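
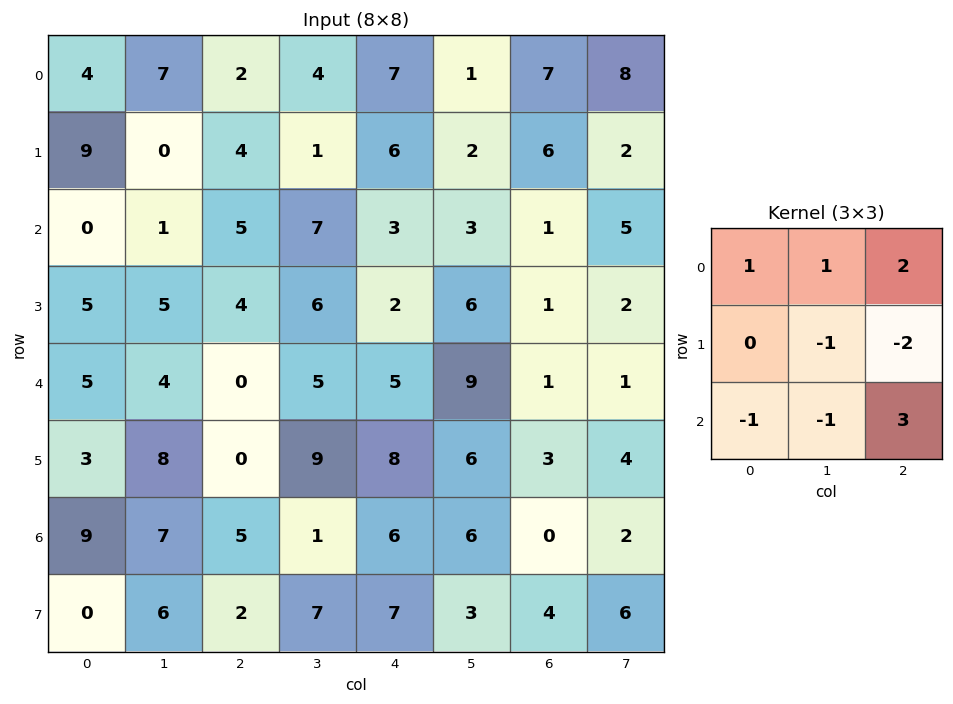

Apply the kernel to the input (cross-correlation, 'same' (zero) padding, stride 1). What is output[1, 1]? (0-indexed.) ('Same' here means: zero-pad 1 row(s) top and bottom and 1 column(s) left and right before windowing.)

The receptive field on the zero-padded input at this output position is [4 7 2 / 9 0 4 / 0 1 5]. Elementwise product with the kernel and sum: 4·1 + 7·1 + 2·2 + 0·-1 + 4·-2 + 0·-1 + 1·-1 + 5·3.

21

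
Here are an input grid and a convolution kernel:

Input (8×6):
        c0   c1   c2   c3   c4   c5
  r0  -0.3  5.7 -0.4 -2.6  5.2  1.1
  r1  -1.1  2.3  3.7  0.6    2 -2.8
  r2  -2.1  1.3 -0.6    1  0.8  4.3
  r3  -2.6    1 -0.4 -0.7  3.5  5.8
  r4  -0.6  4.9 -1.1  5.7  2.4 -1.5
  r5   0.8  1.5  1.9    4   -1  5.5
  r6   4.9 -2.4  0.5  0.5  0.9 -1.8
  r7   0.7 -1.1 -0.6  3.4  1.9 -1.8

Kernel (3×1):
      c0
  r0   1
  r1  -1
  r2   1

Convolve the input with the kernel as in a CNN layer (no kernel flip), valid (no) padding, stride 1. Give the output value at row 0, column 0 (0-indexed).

-1.3

The receptive field on the input at this output position is [-0.3 / -1.1 / -2.1]. Elementwise product with the kernel and sum: -0.3·1 + -1.1·-1 + -2.1·1.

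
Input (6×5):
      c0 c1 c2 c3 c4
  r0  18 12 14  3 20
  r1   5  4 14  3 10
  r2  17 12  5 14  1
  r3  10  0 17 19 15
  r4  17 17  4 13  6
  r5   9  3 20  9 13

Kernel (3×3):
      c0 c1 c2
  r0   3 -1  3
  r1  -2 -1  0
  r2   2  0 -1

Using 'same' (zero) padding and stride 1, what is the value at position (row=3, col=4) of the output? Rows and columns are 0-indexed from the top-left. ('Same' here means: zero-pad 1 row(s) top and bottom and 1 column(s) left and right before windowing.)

The receptive field on the zero-padded input at this output position is [14 1 0 / 19 15 0 / 13 6 0]. Elementwise product with the kernel and sum: 14·3 + 1·-1 + 0·3 + 19·-2 + 15·-1 + 13·2 + 0·-1.

14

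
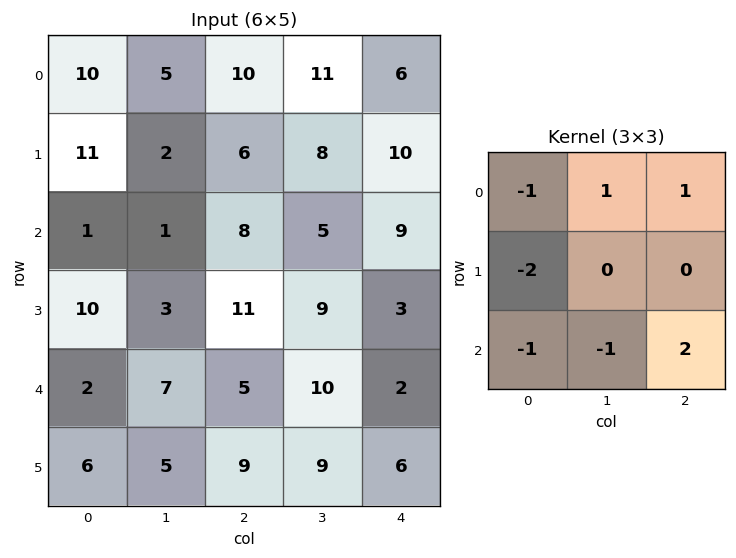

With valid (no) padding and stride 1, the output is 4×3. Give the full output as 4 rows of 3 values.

-3 13 0
4 14 -18
-11 14 -27
7 7 -15

Output[0,0]: The receptive field on the input at this output position is [10 5 10 / 11 2 6 / 1 1 8]. Elementwise product with the kernel and sum: 10·-1 + 5·1 + 10·1 + 11·-2 + 1·-1 + 1·-1 + 8·2.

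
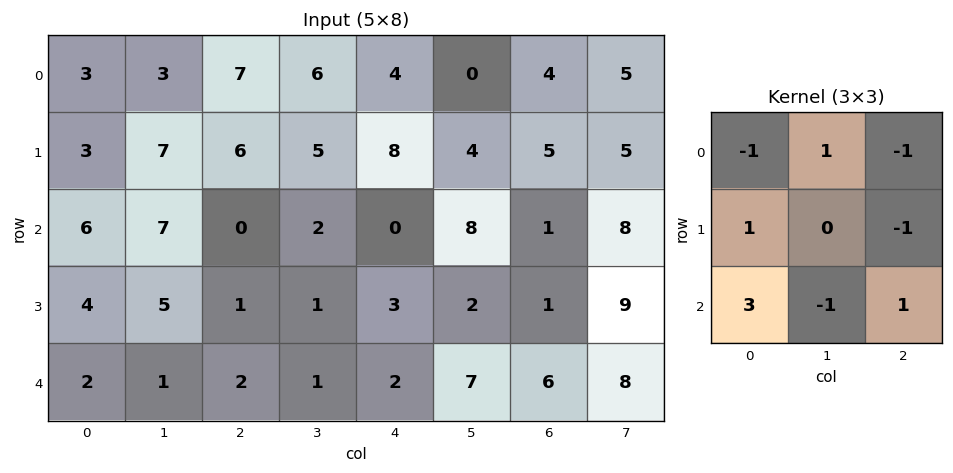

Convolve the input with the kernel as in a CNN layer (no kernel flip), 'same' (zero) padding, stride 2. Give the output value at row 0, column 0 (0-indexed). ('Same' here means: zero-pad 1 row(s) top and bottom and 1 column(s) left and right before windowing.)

1

The receptive field on the zero-padded input at this output position is [0 0 0 / 0 3 3 / 0 3 7]. Elementwise product with the kernel and sum: 0·-1 + 0·1 + 0·-1 + 0·1 + 3·-1 + 0·3 + 3·-1 + 7·1.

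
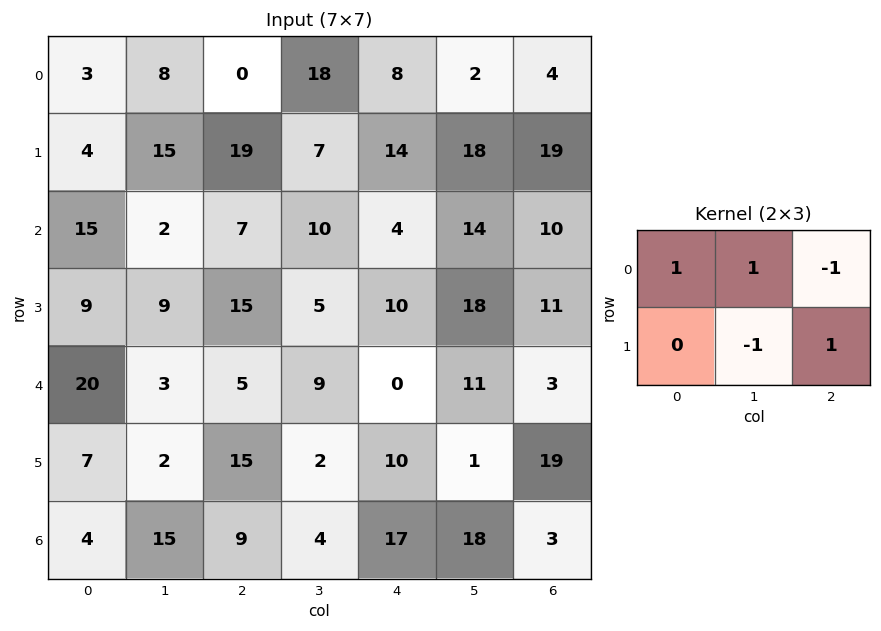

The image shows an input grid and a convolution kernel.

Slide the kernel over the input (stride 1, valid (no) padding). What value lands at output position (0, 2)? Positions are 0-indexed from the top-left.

The receptive field on the input at this output position is [0 18 8 / 19 7 14]. Elementwise product with the kernel and sum: 0·1 + 18·1 + 8·-1 + 7·-1 + 14·1.

17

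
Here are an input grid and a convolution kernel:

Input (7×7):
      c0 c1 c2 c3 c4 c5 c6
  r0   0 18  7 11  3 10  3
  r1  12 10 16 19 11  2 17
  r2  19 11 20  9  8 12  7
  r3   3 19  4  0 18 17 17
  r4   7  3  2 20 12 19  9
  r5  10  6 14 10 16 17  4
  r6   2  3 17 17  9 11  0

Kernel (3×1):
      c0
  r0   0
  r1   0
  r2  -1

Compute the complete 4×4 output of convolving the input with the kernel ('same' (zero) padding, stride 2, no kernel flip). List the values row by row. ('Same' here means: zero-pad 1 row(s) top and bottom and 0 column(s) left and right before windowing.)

-12 -16 -11 -17
-3 -4 -18 -17
-10 -14 -16 -4
0 0 0 0

Output[0,0]: The receptive field on the zero-padded input at this output position is [0 / 0 / 12]. Elementwise product with the kernel and sum: 12·-1.
Output[0,1]: The receptive field on the zero-padded input at this output position is [0 / 7 / 16]. Elementwise product with the kernel and sum: 16·-1.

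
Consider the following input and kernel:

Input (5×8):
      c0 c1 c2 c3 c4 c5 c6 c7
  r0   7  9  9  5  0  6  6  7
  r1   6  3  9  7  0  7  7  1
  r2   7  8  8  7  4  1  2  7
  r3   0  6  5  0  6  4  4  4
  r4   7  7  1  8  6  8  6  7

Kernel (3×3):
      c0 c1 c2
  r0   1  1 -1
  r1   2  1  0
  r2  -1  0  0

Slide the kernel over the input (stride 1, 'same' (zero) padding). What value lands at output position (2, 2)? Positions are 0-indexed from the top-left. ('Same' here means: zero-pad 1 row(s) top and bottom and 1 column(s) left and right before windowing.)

23

The receptive field on the zero-padded input at this output position is [3 9 7 / 8 8 7 / 6 5 0]. Elementwise product with the kernel and sum: 3·1 + 9·1 + 7·-1 + 8·2 + 8·1 + 6·-1.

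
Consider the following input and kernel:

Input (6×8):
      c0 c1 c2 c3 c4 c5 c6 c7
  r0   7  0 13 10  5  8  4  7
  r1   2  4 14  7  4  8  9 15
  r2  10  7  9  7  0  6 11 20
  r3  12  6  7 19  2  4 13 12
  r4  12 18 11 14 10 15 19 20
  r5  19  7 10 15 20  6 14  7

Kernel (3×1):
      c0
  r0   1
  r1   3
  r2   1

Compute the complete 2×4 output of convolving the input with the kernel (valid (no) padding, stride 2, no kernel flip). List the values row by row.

23 64 17 42
58 41 16 69

Output[0,0]: The receptive field on the input at this output position is [7 / 2 / 10]. Elementwise product with the kernel and sum: 7·1 + 2·3 + 10·1.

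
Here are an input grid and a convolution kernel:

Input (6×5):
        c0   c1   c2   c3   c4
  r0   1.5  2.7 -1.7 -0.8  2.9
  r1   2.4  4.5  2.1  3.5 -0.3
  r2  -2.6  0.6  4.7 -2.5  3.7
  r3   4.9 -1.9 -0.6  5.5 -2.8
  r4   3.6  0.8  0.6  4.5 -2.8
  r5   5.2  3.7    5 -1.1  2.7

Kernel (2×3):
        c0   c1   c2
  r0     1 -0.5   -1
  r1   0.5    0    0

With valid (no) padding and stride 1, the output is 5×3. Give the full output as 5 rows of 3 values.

3.05 6.6 -3.15
-3.25 0.25 3
-5.15 -0.2 1.95
8.25 -6.7 -0.25
5.2 -2.15 3.65

Output[0,0]: The receptive field on the input at this output position is [1.5 2.7 -1.7 / 2.4 4.5 2.1]. Elementwise product with the kernel and sum: 1.5·1 + 2.7·-0.5 + -1.7·-1 + 2.4·0.5.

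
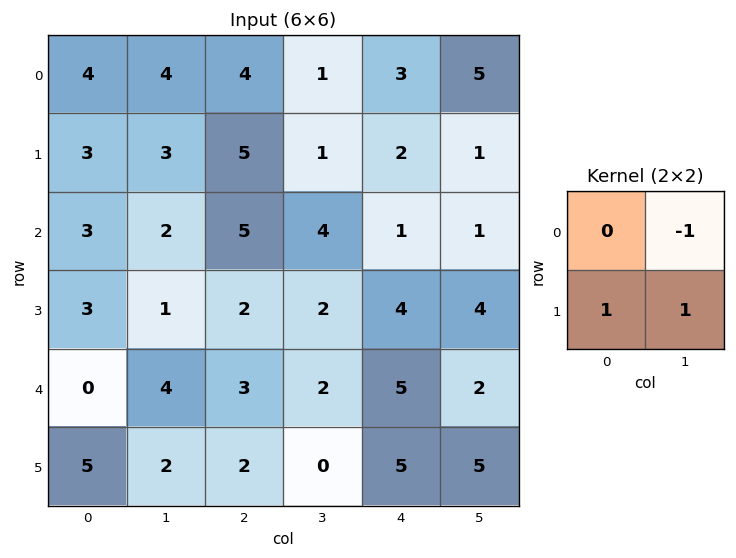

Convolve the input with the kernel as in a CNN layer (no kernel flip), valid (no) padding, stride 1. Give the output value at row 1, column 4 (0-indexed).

1

The receptive field on the input at this output position is [2 1 / 1 1]. Elementwise product with the kernel and sum: 1·-1 + 1·1 + 1·1.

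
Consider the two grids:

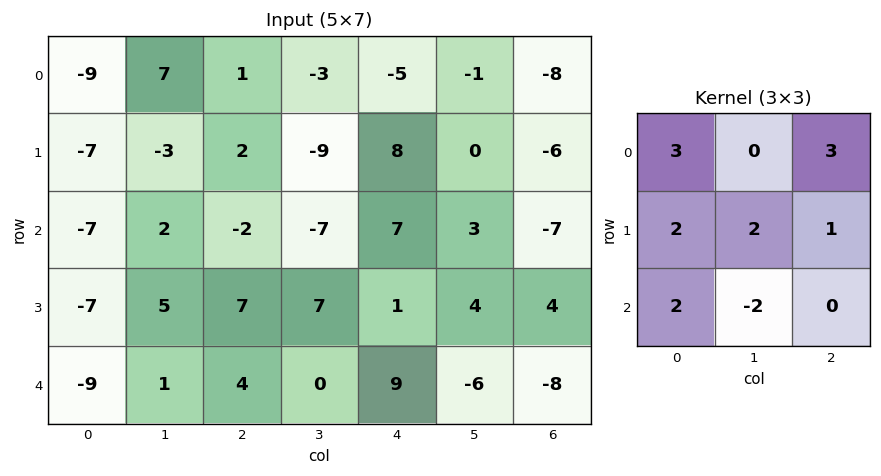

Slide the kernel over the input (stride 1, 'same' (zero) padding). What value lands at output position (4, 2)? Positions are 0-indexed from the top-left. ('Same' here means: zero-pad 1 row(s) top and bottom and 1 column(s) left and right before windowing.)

46

The receptive field on the zero-padded input at this output position is [5 7 7 / 1 4 0 / 0 0 0]. Elementwise product with the kernel and sum: 5·3 + 7·3 + 1·2 + 4·2 + 0·1 + 0·2 + 0·-2.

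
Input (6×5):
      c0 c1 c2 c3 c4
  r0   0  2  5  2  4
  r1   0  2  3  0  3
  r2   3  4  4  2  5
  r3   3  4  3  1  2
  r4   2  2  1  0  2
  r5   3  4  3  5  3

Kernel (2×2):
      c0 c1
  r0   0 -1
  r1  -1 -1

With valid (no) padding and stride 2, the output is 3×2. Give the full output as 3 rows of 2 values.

-4 -5
-11 -6
-9 -8

Output[0,0]: The receptive field on the input at this output position is [0 2 / 0 2]. Elementwise product with the kernel and sum: 2·-1 + 0·-1 + 2·-1.
Output[0,1]: The receptive field on the input at this output position is [5 2 / 3 0]. Elementwise product with the kernel and sum: 2·-1 + 3·-1 + 0·-1.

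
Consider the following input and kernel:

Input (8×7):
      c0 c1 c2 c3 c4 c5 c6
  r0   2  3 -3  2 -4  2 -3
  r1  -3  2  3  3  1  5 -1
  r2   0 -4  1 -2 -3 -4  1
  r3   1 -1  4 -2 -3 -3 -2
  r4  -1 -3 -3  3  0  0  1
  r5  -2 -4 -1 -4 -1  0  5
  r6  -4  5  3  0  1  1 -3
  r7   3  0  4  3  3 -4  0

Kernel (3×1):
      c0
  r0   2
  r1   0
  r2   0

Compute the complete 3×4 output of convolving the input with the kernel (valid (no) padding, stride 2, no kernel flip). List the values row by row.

4 -6 -8 -6
0 2 -6 2
-2 -6 0 2

Output[0,0]: The receptive field on the input at this output position is [2 / -3 / 0]. Elementwise product with the kernel and sum: 2·2.
Output[0,1]: The receptive field on the input at this output position is [-3 / 3 / 1]. Elementwise product with the kernel and sum: -3·2.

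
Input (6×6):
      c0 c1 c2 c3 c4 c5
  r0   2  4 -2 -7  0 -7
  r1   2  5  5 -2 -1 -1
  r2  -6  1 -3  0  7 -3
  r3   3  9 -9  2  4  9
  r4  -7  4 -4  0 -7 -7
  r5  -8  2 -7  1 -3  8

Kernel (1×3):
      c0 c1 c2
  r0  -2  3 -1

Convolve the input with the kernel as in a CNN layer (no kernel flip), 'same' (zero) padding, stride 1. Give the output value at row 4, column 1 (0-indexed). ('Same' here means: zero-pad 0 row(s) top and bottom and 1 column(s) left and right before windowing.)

30

The receptive field on the zero-padded input at this output position is [-7 4 -4]. Elementwise product with the kernel and sum: -7·-2 + 4·3 + -4·-1.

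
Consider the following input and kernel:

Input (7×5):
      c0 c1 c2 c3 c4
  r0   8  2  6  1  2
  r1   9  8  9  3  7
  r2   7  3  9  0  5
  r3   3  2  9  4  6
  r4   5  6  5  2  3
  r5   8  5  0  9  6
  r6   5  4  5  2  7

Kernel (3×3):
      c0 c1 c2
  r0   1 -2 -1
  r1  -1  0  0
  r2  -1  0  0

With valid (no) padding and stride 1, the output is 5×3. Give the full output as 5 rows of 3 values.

-18 -22 -16
-26 -18 -22
-16 -23 -10
-23 -31 -10
-25 -15 -7

Output[0,0]: The receptive field on the input at this output position is [8 2 6 / 9 8 9 / 7 3 9]. Elementwise product with the kernel and sum: 8·1 + 2·-2 + 6·-1 + 9·-1 + 7·-1.
Output[0,1]: The receptive field on the input at this output position is [2 6 1 / 8 9 3 / 3 9 0]. Elementwise product with the kernel and sum: 2·1 + 6·-2 + 1·-1 + 8·-1 + 3·-1.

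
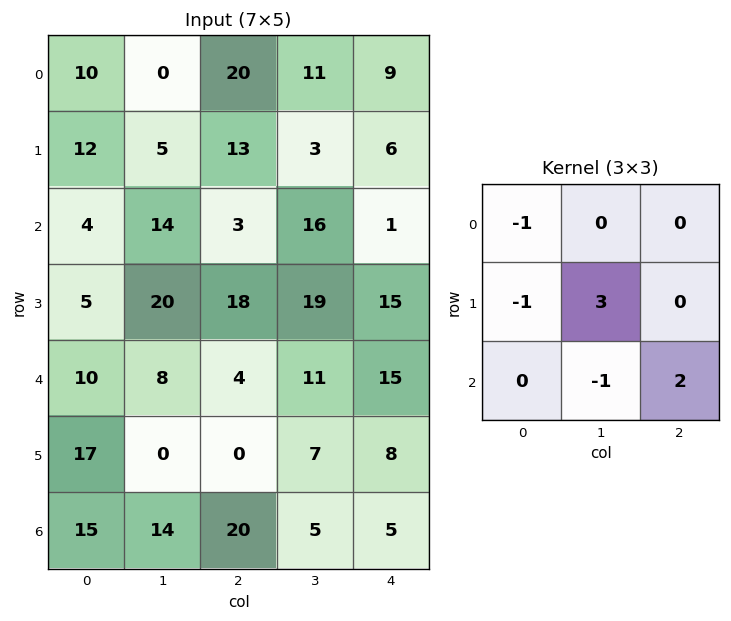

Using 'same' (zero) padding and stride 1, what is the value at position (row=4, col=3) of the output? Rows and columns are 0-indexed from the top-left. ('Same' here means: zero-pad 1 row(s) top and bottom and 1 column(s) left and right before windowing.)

20

The receptive field on the zero-padded input at this output position is [18 19 15 / 4 11 15 / 0 7 8]. Elementwise product with the kernel and sum: 18·-1 + 4·-1 + 11·3 + 7·-1 + 8·2.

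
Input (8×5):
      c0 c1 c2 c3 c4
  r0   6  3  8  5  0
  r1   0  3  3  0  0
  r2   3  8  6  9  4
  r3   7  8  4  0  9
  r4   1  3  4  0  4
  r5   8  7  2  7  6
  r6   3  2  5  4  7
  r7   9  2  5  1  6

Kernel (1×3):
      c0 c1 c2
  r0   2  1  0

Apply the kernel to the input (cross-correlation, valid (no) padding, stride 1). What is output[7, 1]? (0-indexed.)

The receptive field on the input at this output position is [2 5 1]. Elementwise product with the kernel and sum: 2·2 + 5·1.

9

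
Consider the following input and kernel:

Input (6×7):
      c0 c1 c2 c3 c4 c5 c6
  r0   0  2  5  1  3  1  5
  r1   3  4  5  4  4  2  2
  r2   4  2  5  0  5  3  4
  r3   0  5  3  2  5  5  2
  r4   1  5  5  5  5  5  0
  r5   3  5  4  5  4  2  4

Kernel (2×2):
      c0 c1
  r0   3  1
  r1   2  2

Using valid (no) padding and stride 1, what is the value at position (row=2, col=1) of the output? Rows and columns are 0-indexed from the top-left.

27

The receptive field on the input at this output position is [2 5 / 5 3]. Elementwise product with the kernel and sum: 2·3 + 5·1 + 5·2 + 3·2.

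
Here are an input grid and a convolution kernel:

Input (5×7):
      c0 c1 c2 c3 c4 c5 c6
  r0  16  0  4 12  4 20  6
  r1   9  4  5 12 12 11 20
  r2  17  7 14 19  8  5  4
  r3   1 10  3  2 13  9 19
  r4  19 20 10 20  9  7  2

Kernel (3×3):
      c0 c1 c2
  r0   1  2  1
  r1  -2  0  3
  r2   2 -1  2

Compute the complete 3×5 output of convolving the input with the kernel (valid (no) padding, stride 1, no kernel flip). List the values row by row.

72 86 83 89 105
28 90 67 33 105
90 110 111 108 68

Output[0,0]: The receptive field on the input at this output position is [16 0 4 / 9 4 5 / 17 7 14]. Elementwise product with the kernel and sum: 16·1 + 0·2 + 4·1 + 9·-2 + 5·3 + 17·2 + 7·-1 + 14·2.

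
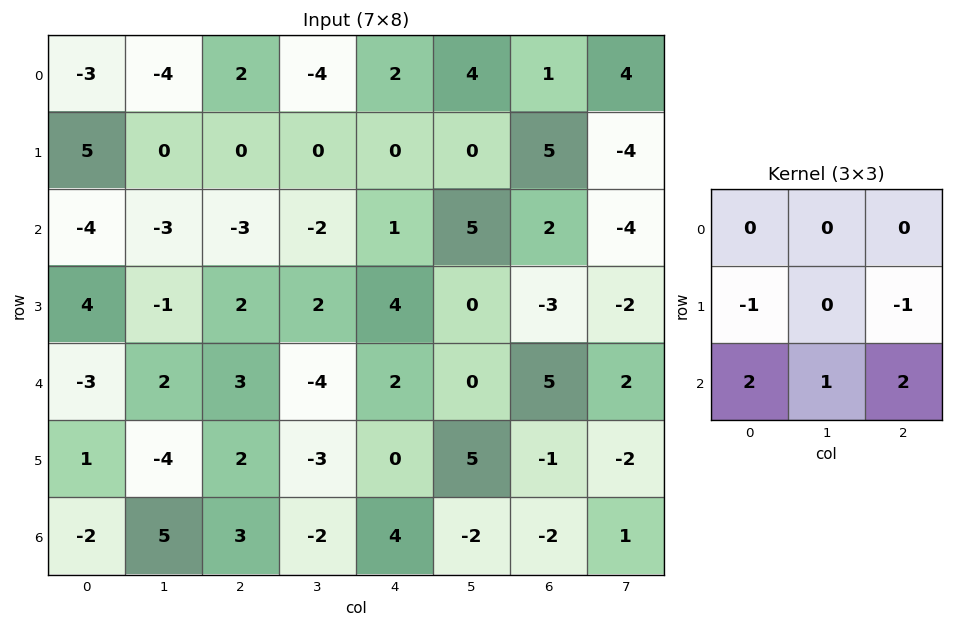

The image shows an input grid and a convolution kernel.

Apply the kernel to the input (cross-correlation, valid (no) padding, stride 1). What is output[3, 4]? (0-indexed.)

-4

The receptive field on the input at this output position is [4 0 -3 / 2 0 5 / 0 5 -1]. Elementwise product with the kernel and sum: 2·-1 + 5·-1 + 0·2 + 5·1 + -1·2.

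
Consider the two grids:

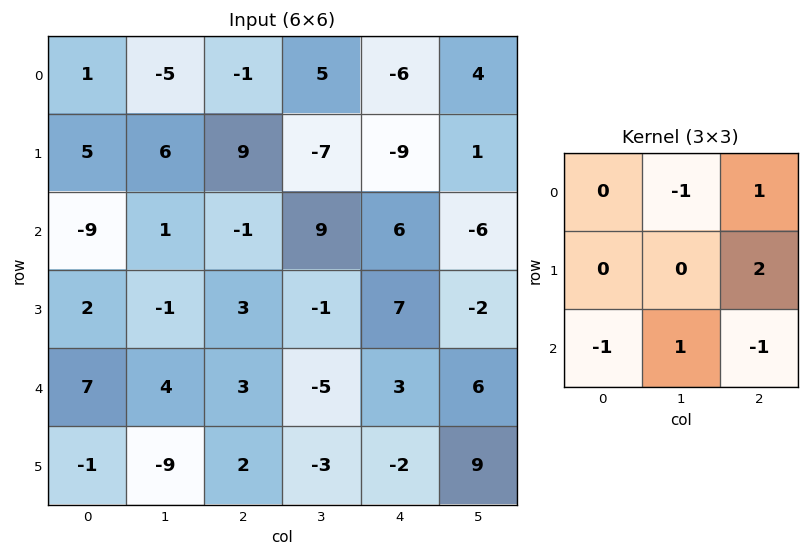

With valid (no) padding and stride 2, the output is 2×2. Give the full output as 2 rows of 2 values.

Output[0,0]: The receptive field on the input at this output position is [1 -5 -1 / 5 6 9 / -9 1 -1]. Elementwise product with the kernel and sum: -5·-1 + -1·1 + 9·2 + -9·-1 + 1·1 + -1·-1.

33 -25
-2 0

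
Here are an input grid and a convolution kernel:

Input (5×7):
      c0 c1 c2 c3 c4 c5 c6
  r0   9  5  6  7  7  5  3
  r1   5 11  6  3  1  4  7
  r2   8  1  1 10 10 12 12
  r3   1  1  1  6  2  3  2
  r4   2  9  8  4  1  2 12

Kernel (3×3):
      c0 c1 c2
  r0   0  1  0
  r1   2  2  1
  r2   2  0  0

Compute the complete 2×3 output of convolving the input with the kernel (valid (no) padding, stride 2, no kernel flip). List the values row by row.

59 28 42
10 42 26

Output[0,0]: The receptive field on the input at this output position is [9 5 6 / 5 11 6 / 8 1 1]. Elementwise product with the kernel and sum: 5·1 + 5·2 + 11·2 + 6·1 + 8·2.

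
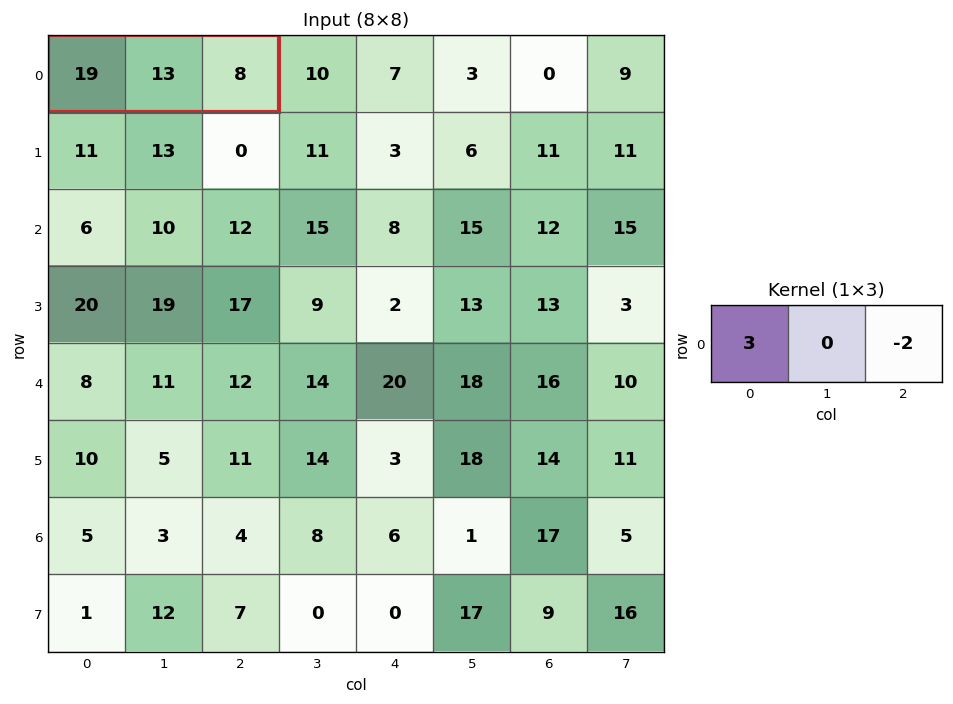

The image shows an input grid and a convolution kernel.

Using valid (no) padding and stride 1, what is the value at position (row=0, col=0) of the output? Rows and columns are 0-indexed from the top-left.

41

The receptive field on the input at this output position is [19 13 8]. Elementwise product with the kernel and sum: 19·3 + 8·-2.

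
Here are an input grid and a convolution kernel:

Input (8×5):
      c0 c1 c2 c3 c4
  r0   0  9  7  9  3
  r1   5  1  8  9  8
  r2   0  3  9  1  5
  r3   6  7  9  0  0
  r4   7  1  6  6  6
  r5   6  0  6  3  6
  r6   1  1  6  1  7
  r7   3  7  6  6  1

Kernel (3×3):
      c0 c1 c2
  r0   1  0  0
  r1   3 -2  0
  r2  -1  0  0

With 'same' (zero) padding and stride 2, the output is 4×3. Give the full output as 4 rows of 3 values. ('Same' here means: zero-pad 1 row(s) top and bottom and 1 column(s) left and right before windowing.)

Output[0,0]: The receptive field on the zero-padded input at this output position is [0 0 0 / 0 0 9 / 0 5 1]. Elementwise product with the kernel and sum: 0·1 + 0·3 + 0·-2 + 0·-1.

0 12 12
0 -15 2
-14 -2 3
-2 -16 -14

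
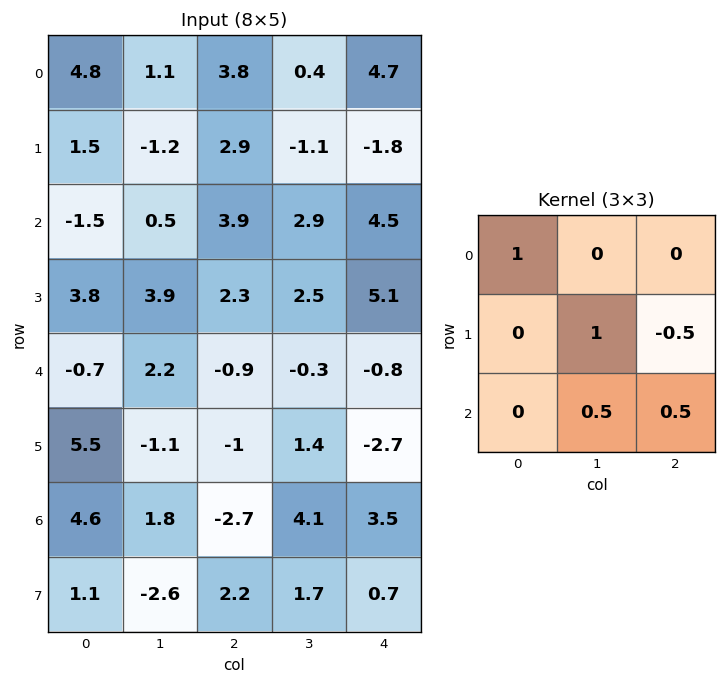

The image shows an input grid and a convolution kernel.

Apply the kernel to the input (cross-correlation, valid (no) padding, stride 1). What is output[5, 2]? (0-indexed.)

2.55

The receptive field on the input at this output position is [-1 1.4 -2.7 / -2.7 4.1 3.5 / 2.2 1.7 0.7]. Elementwise product with the kernel and sum: -1·1 + 4.1·1 + 3.5·-0.5 + 1.7·0.5 + 0.7·0.5.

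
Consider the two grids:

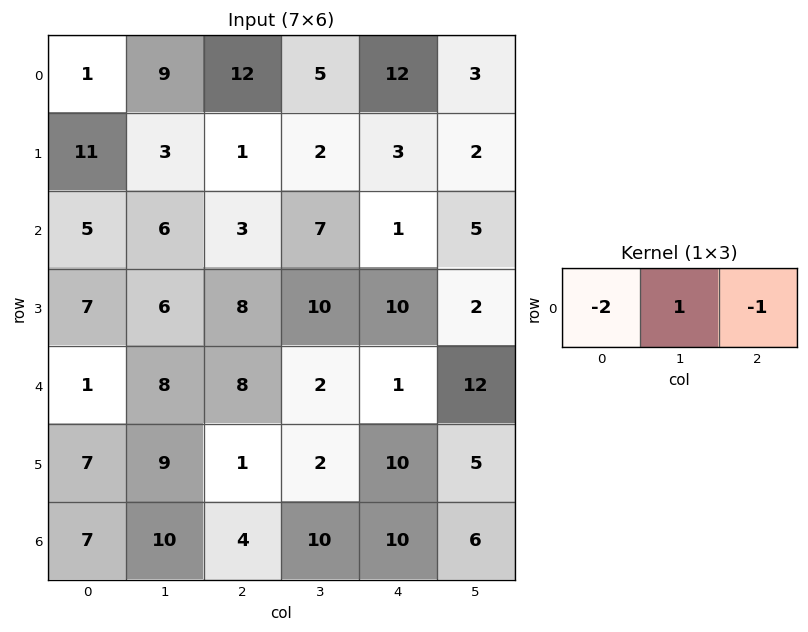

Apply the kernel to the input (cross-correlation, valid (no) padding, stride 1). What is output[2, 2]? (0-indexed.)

The receptive field on the input at this output position is [3 7 1]. Elementwise product with the kernel and sum: 3·-2 + 7·1 + 1·-1.

0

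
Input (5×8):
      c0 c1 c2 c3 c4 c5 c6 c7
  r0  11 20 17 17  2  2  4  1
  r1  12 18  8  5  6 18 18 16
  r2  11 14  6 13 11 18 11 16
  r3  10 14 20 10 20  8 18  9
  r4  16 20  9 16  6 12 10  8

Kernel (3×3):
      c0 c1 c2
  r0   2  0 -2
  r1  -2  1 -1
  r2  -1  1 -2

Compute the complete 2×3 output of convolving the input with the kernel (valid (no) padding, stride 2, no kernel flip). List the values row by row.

-35 -2 -31
-30 -65 -64

Output[0,0]: The receptive field on the input at this output position is [11 20 17 / 12 18 8 / 11 14 6]. Elementwise product with the kernel and sum: 11·2 + 17·-2 + 12·-2 + 18·1 + 8·-1 + 11·-1 + 14·1 + 6·-2.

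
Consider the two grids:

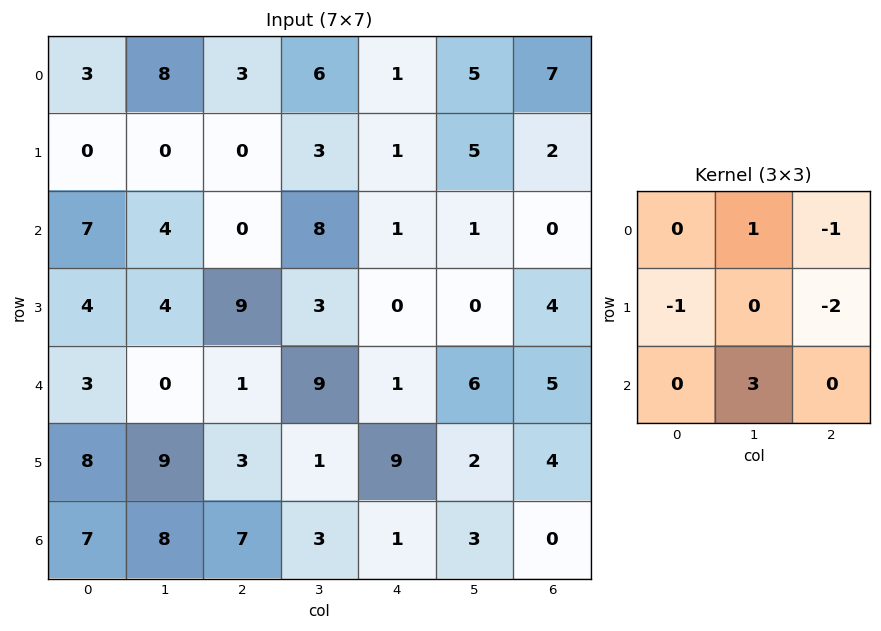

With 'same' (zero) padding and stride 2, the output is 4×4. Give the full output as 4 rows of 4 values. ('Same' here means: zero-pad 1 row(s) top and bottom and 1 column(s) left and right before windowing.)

Output[0,0]: The receptive field on the zero-padded input at this output position is [0 0 0 / 0 3 8 / 0 0 0]. Elementwise product with the kernel and sum: 0·1 + 0·-1 + 0·-1 + 8·-2 + 0·3.
Output[0,1]: The receptive field on the zero-padded input at this output position is [0 0 0 / 8 3 6 / 0 0 3]. Elementwise product with the kernel and sum: 0·1 + 0·-1 + 8·-1 + 6·-2 + 0·3.

-16 -20 -13 1
4 4 -14 13
24 -3 6 10
-17 -12 -2 1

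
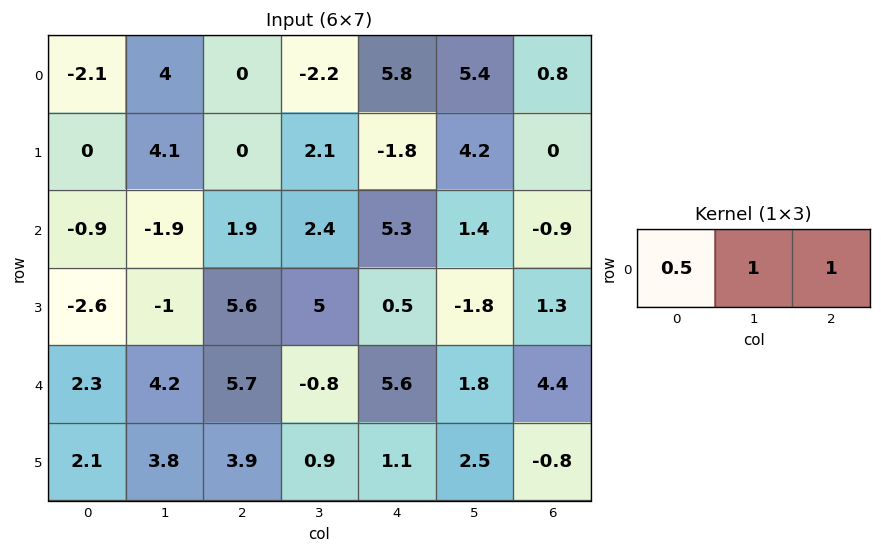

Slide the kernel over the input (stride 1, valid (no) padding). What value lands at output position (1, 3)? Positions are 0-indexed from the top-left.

3.45

The receptive field on the input at this output position is [2.1 -1.8 4.2]. Elementwise product with the kernel and sum: 2.1·0.5 + -1.8·1 + 4.2·1.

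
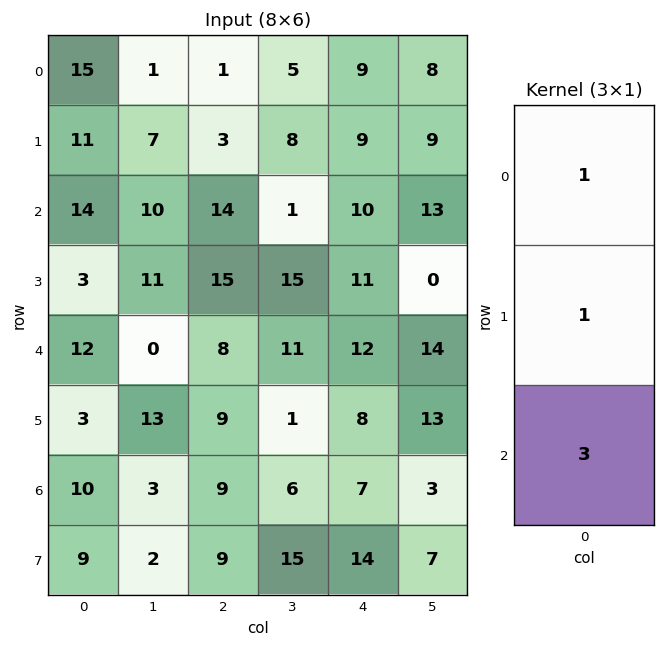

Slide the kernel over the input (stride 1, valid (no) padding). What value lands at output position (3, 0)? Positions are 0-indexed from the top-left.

The receptive field on the input at this output position is [3 / 12 / 3]. Elementwise product with the kernel and sum: 3·1 + 12·1 + 3·3.

24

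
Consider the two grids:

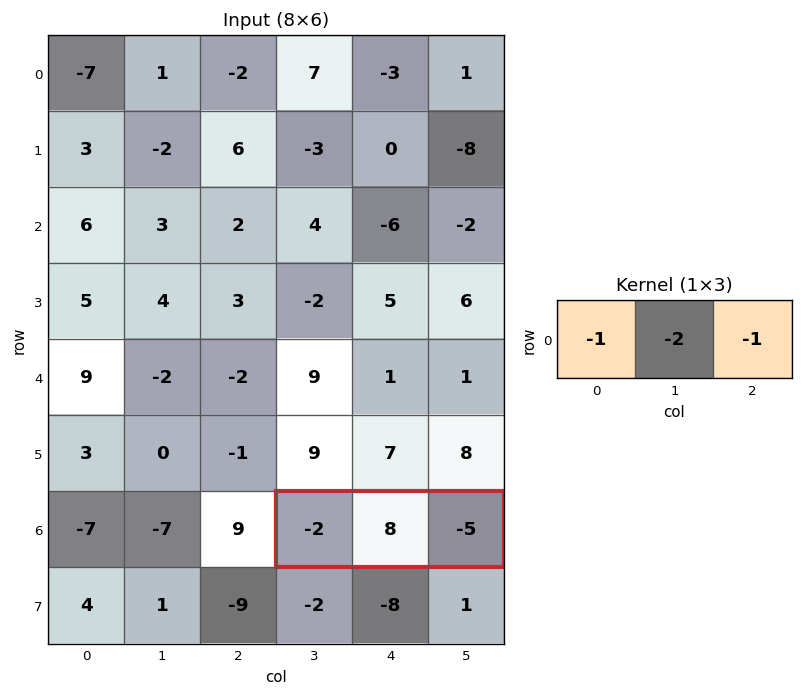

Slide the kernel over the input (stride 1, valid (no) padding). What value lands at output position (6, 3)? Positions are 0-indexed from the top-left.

-9

The receptive field on the input at this output position is [-2 8 -5]. Elementwise product with the kernel and sum: -2·-1 + 8·-2 + -5·-1.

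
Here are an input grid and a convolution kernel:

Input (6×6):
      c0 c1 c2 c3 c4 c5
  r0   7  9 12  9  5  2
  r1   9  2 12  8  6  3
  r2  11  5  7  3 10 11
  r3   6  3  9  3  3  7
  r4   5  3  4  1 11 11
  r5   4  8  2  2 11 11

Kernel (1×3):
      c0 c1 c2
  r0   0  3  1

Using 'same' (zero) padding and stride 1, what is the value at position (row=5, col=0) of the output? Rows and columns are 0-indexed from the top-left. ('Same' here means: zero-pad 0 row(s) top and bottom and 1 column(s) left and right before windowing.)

The receptive field on the zero-padded input at this output position is [0 4 8]. Elementwise product with the kernel and sum: 4·3 + 8·1.

20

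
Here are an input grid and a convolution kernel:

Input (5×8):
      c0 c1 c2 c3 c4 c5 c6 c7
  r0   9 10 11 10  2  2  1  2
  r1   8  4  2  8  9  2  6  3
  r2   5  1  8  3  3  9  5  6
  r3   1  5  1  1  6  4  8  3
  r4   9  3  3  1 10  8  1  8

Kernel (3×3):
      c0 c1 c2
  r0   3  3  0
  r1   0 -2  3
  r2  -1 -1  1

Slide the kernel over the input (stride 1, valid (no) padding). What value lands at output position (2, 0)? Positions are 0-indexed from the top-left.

The receptive field on the input at this output position is [5 1 8 / 1 5 1 / 9 3 3]. Elementwise product with the kernel and sum: 5·3 + 1·3 + 5·-2 + 1·3 + 9·-1 + 3·-1 + 3·1.

2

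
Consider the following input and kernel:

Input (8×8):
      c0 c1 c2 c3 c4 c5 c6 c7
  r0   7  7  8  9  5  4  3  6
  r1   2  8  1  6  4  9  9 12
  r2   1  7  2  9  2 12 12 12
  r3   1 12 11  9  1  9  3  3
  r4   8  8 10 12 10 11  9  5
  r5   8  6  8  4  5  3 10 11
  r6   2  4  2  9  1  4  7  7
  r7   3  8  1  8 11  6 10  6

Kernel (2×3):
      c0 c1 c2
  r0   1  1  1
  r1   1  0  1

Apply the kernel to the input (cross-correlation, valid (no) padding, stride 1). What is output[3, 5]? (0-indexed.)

31

The receptive field on the input at this output position is [9 3 3 / 11 9 5]. Elementwise product with the kernel and sum: 9·1 + 3·1 + 3·1 + 11·1 + 5·1.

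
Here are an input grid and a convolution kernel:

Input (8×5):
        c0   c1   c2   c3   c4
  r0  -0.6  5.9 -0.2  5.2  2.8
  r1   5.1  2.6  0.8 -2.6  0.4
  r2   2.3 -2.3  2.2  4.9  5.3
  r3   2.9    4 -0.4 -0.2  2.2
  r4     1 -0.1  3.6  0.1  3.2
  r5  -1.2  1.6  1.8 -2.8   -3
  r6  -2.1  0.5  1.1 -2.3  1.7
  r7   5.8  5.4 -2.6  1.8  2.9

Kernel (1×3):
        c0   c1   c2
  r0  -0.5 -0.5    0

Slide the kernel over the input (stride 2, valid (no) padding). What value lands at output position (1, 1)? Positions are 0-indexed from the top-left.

The receptive field on the input at this output position is [2.2 4.9 5.3]. Elementwise product with the kernel and sum: 2.2·-0.5 + 4.9·-0.5.

-3.55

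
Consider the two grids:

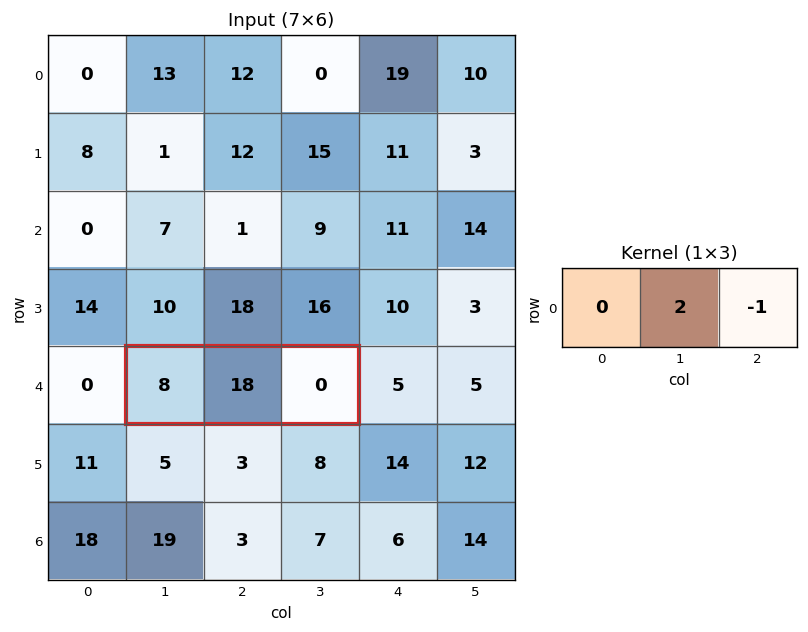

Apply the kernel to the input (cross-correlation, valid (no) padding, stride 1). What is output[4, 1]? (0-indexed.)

36

The receptive field on the input at this output position is [8 18 0]. Elementwise product with the kernel and sum: 18·2 + 0·-1.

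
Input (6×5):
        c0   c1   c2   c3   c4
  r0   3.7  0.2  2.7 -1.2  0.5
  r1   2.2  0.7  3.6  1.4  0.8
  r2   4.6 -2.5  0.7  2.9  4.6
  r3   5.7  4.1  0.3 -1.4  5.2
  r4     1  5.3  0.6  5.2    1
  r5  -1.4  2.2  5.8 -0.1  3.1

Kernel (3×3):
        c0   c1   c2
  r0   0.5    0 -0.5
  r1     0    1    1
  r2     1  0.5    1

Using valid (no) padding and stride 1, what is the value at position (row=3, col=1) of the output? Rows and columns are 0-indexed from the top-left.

13.55

The receptive field on the input at this output position is [4.1 0.3 -1.4 / 5.3 0.6 5.2 / 2.2 5.8 -0.1]. Elementwise product with the kernel and sum: 4.1·0.5 + -1.4·-0.5 + 0.6·1 + 5.2·1 + 2.2·1 + 5.8·0.5 + -0.1·1.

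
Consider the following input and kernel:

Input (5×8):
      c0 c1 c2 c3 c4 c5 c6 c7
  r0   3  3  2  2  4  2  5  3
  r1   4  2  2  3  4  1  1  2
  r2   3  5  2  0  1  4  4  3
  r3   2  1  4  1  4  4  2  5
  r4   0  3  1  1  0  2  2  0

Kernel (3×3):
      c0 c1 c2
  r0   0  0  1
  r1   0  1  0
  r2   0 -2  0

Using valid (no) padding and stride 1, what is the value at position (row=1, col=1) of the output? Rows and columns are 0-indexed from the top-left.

The receptive field on the input at this output position is [2 2 3 / 5 2 0 / 1 4 1]. Elementwise product with the kernel and sum: 3·1 + 2·1 + 4·-2.

-3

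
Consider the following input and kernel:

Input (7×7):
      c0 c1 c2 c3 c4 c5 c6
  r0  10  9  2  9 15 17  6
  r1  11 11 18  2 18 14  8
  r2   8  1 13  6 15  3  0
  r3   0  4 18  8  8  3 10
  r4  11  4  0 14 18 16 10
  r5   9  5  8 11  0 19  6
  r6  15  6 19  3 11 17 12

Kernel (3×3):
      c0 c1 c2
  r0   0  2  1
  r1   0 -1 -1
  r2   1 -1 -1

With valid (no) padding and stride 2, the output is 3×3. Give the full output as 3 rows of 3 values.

Output[0,0]: The receptive field on the input at this output position is [10 9 2 / 11 11 18 / 8 1 13]. Elementwise product with the kernel and sum: 9·2 + 2·1 + 11·-1 + 18·-1 + 8·1 + 1·-1 + 13·-1.
Output[0,1]: The receptive field on the input at this output position is [2 9 15 / 18 2 18 / 13 6 15]. Elementwise product with the kernel and sum: 9·2 + 15·1 + 2·-1 + 18·-1 + 13·1 + 6·-1 + 15·-1.

-15 5 30
0 -21 -15
-15 40 -1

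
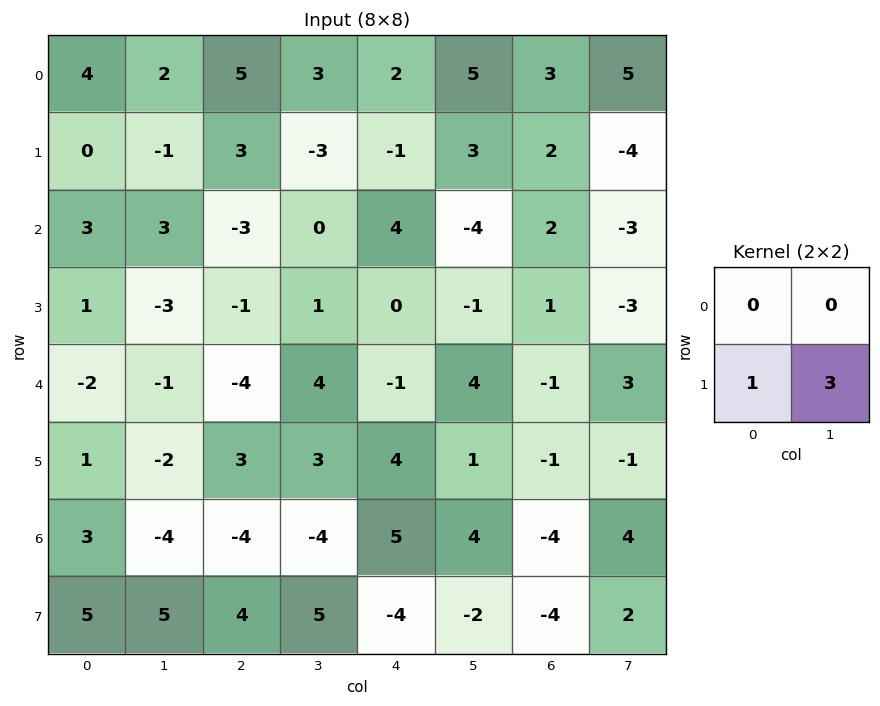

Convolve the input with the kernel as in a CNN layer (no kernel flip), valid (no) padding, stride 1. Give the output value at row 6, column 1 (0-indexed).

17

The receptive field on the input at this output position is [-4 -4 / 5 4]. Elementwise product with the kernel and sum: 5·1 + 4·3.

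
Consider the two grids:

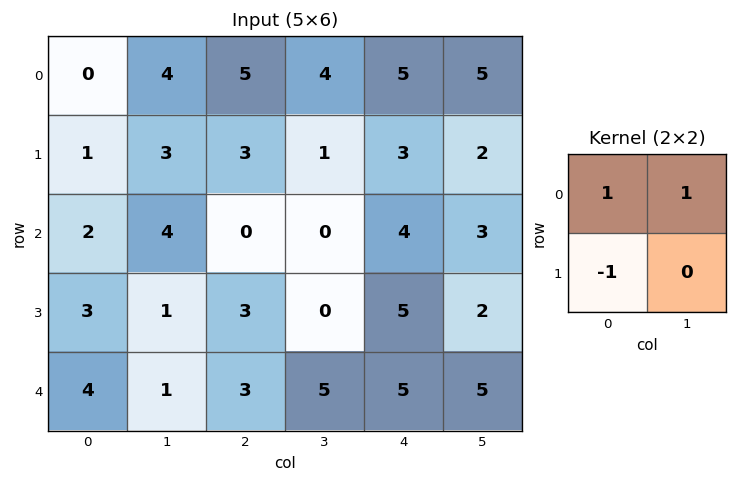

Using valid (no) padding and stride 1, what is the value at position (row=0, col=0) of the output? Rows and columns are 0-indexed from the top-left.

The receptive field on the input at this output position is [0 4 / 1 3]. Elementwise product with the kernel and sum: 0·1 + 4·1 + 1·-1.

3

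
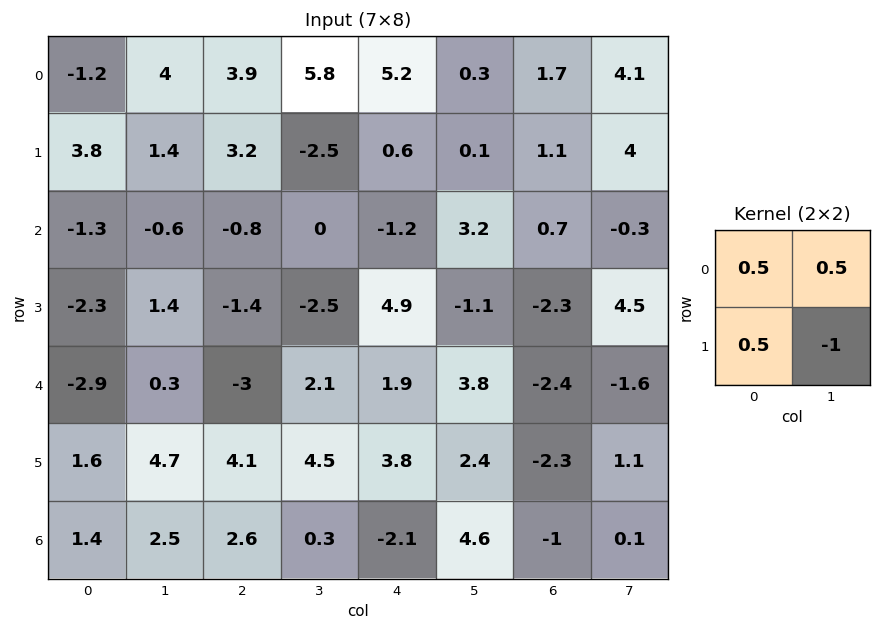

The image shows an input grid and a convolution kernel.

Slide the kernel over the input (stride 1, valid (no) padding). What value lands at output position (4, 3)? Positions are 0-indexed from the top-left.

0.45

The receptive field on the input at this output position is [2.1 1.9 / 4.5 3.8]. Elementwise product with the kernel and sum: 2.1·0.5 + 1.9·0.5 + 4.5·0.5 + 3.8·-1.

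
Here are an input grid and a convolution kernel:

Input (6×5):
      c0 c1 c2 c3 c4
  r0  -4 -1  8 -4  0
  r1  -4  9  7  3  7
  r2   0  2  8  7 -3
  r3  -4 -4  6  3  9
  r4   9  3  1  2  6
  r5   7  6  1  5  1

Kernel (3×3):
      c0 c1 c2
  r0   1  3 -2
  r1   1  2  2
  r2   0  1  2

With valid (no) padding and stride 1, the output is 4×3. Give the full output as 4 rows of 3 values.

23 82 24
37 68 39
-5 31 79
-3 28 21

Output[0,0]: The receptive field on the input at this output position is [-4 -1 8 / -4 9 7 / 0 2 8]. Elementwise product with the kernel and sum: -4·1 + -1·3 + 8·-2 + -4·1 + 9·2 + 7·2 + 2·1 + 8·2.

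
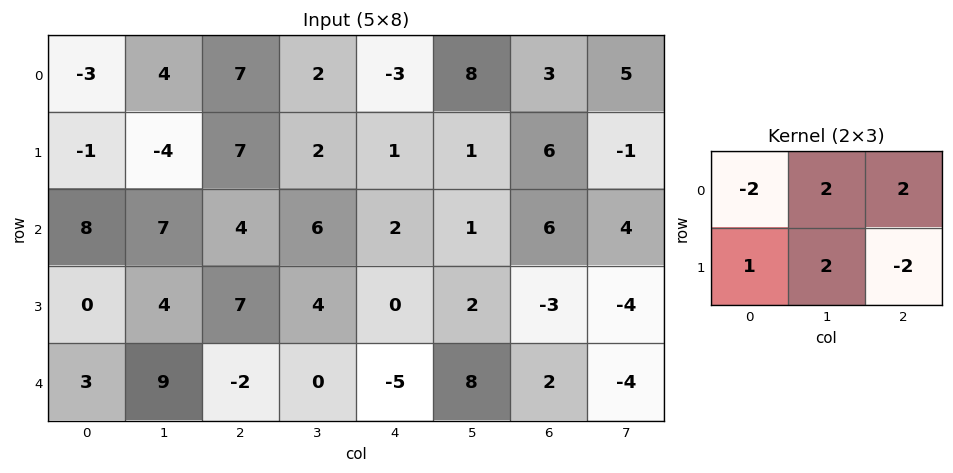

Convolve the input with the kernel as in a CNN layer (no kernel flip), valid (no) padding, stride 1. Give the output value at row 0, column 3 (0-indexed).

8

The receptive field on the input at this output position is [2 -3 8 / 2 1 1]. Elementwise product with the kernel and sum: 2·-2 + -3·2 + 8·2 + 2·1 + 1·2 + 1·-2.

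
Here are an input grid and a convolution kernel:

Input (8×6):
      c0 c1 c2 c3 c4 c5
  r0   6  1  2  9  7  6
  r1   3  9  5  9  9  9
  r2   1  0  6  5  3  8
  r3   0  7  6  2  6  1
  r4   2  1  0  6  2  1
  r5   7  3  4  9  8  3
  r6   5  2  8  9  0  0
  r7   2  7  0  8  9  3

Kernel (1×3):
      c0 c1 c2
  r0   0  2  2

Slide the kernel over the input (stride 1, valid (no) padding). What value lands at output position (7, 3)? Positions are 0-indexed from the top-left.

24

The receptive field on the input at this output position is [8 9 3]. Elementwise product with the kernel and sum: 9·2 + 3·2.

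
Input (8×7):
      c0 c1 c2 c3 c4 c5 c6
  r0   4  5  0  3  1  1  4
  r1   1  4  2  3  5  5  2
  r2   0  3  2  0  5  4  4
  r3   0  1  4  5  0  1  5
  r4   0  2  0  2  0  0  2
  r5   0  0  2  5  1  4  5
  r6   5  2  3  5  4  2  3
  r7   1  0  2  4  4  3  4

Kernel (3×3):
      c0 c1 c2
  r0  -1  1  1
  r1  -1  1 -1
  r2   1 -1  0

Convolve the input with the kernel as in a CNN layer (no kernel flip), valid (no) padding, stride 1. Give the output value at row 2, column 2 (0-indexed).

The receptive field on the input at this output position is [2 0 5 / 4 5 0 / 0 2 0]. Elementwise product with the kernel and sum: 2·-1 + 0·1 + 5·1 + 4·-1 + 5·1 + 0·-1 + 0·1 + 2·-1.

2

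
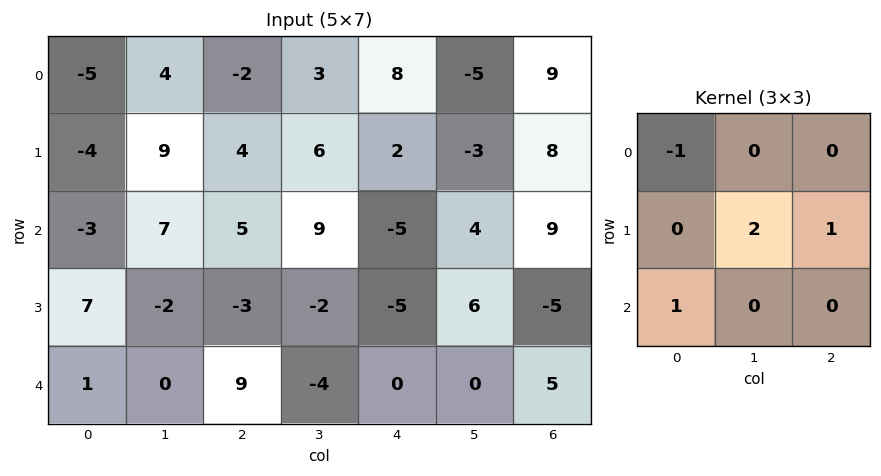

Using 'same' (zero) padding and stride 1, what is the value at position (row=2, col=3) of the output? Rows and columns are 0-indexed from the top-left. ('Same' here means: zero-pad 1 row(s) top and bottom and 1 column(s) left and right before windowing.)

The receptive field on the zero-padded input at this output position is [4 6 2 / 5 9 -5 / -3 -2 -5]. Elementwise product with the kernel and sum: 4·-1 + 9·2 + -5·1 + -3·1.

6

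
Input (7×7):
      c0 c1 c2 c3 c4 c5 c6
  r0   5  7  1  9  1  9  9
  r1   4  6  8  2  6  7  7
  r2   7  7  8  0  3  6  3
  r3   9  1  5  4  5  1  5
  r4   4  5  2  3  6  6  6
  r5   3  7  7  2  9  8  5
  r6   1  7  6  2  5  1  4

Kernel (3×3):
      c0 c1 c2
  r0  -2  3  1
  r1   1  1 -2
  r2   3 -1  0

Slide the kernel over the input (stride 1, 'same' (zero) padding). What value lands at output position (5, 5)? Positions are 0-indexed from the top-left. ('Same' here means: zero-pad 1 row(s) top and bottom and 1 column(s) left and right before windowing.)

33

The receptive field on the zero-padded input at this output position is [6 6 6 / 9 8 5 / 5 1 4]. Elementwise product with the kernel and sum: 6·-2 + 6·3 + 6·1 + 9·1 + 8·1 + 5·-2 + 5·3 + 1·-1.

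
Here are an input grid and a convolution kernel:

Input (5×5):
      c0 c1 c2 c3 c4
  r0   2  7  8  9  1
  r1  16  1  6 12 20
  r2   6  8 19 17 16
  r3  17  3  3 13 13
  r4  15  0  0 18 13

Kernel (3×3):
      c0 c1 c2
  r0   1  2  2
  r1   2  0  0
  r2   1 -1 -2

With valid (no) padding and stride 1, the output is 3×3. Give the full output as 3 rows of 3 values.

24 -2 10
50 27 72
109 50 47

Output[0,0]: The receptive field on the input at this output position is [2 7 8 / 16 1 6 / 6 8 19]. Elementwise product with the kernel and sum: 2·1 + 7·2 + 8·2 + 16·2 + 6·1 + 8·-1 + 19·-2.
Output[0,1]: The receptive field on the input at this output position is [7 8 9 / 1 6 12 / 8 19 17]. Elementwise product with the kernel and sum: 7·1 + 8·2 + 9·2 + 1·2 + 8·1 + 19·-1 + 17·-2.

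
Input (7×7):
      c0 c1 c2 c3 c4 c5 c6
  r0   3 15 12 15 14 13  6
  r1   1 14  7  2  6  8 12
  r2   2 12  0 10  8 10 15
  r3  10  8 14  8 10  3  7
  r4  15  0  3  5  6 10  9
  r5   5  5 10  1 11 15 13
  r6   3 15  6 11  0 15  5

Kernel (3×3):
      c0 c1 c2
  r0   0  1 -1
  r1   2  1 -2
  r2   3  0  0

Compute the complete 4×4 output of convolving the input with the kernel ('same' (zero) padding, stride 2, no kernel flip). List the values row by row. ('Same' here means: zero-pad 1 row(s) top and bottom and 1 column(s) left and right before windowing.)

Output[0,0]: The receptive field on the zero-padded input at this output position is [0 0 0 / 0 3 15 / 0 1 14]. Elementwise product with the kernel and sum: 0·1 + 0·-1 + 0·2 + 3·1 + 15·-2 + 0·3.
Output[0,1]: The receptive field on the zero-padded input at this output position is [0 0 0 / 15 12 15 / 14 7 2]. Elementwise product with the kernel and sum: 0·1 + 0·-1 + 15·2 + 12·1 + 15·-2 + 14·3.

-27 54 24 56
-35 33 30 56
17 14 6 81
-27 23 -12 48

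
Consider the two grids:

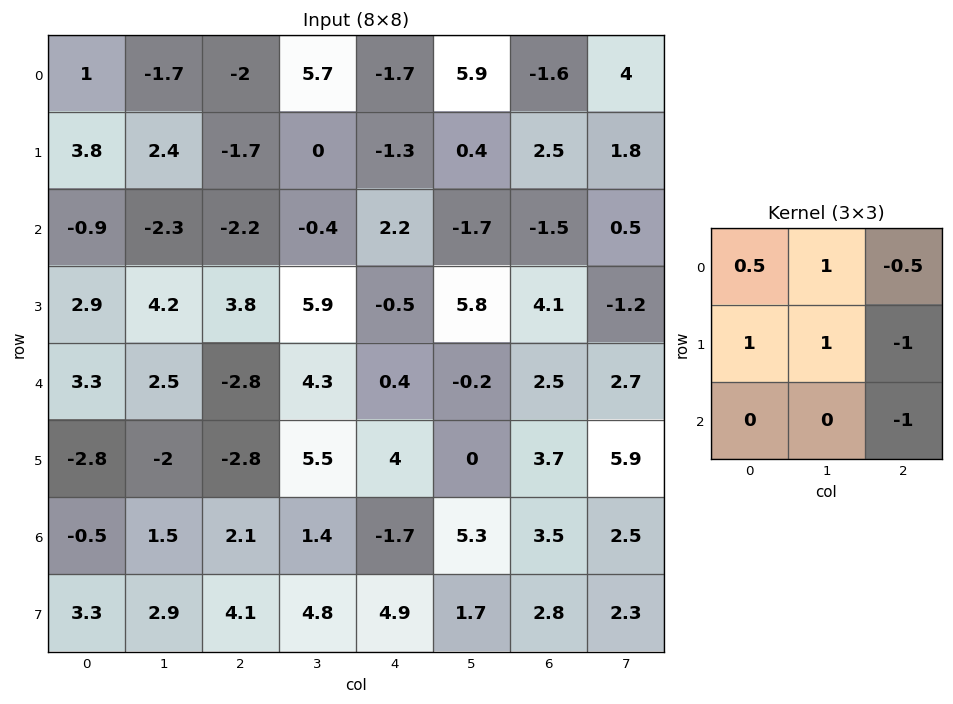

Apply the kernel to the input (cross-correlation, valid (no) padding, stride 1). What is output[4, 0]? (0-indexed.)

The receptive field on the input at this output position is [3.3 2.5 -2.8 / -2.8 -2 -2.8 / -0.5 1.5 2.1]. Elementwise product with the kernel and sum: 3.3·0.5 + 2.5·1 + -2.8·-0.5 + -2.8·1 + -2·1 + -2.8·-1 + 2.1·-1.

1.45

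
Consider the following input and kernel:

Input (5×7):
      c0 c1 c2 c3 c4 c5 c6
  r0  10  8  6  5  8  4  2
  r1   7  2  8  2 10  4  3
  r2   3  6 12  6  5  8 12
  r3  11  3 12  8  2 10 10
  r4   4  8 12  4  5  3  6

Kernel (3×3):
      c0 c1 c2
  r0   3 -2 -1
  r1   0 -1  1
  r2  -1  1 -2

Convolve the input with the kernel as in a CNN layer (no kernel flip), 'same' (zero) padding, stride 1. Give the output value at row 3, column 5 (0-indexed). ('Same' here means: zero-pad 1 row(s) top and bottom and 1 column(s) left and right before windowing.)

The receptive field on the zero-padded input at this output position is [5 8 12 / 2 10 10 / 5 3 6]. Elementwise product with the kernel and sum: 5·3 + 8·-2 + 12·-1 + 10·-1 + 10·1 + 5·-1 + 3·1 + 6·-2.

-27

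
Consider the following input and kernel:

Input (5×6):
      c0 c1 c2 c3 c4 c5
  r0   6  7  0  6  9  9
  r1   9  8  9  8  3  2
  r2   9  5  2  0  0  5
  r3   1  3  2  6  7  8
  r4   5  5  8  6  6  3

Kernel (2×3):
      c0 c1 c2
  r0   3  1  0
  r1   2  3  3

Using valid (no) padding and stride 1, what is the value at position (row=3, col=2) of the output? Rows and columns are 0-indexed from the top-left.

The receptive field on the input at this output position is [2 6 7 / 8 6 6]. Elementwise product with the kernel and sum: 2·3 + 6·1 + 8·2 + 6·3 + 6·3.

64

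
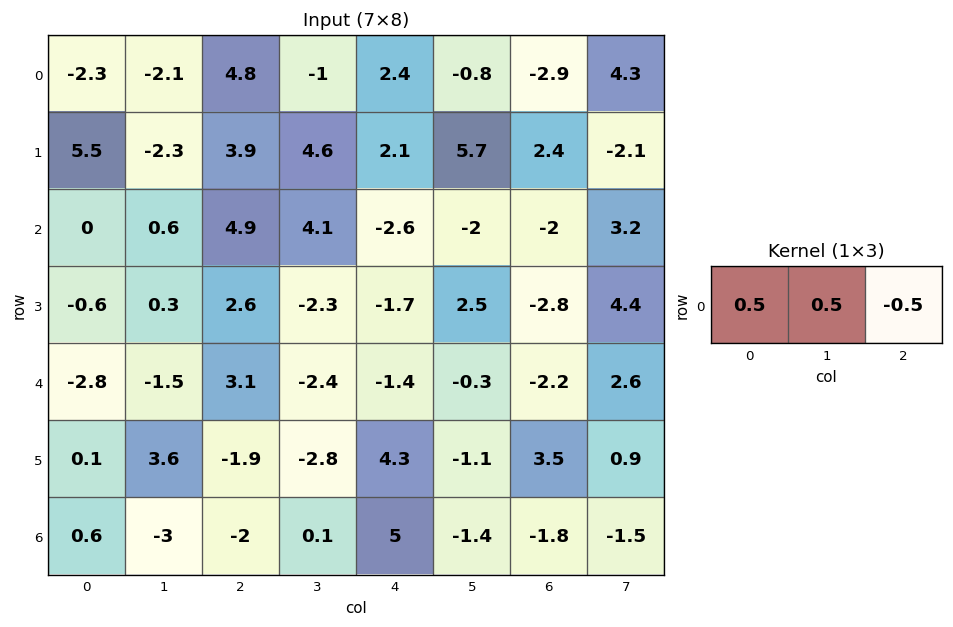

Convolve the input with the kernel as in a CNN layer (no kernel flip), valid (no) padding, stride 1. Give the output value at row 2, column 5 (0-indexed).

-3.6

The receptive field on the input at this output position is [-2 -2 3.2]. Elementwise product with the kernel and sum: -2·0.5 + -2·0.5 + 3.2·-0.5.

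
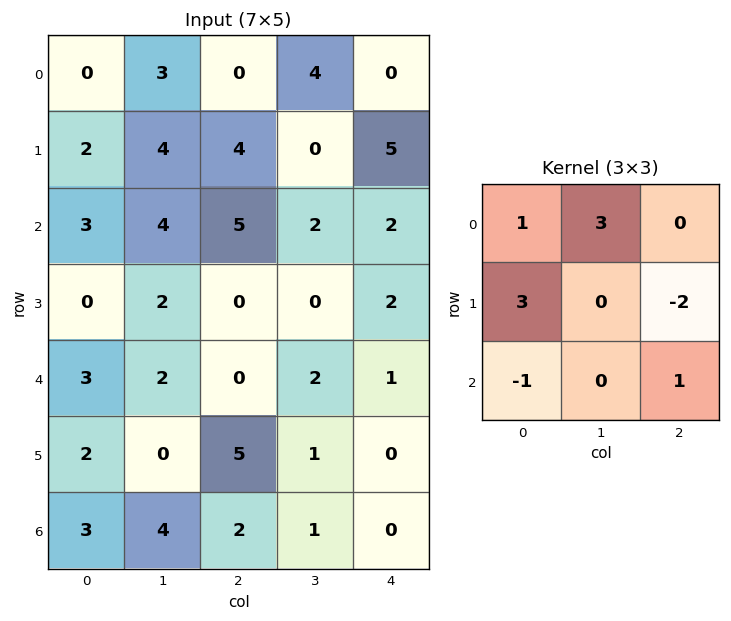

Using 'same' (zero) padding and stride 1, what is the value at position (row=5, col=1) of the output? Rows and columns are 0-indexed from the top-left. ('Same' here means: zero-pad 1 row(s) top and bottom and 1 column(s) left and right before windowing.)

The receptive field on the zero-padded input at this output position is [3 2 0 / 2 0 5 / 3 4 2]. Elementwise product with the kernel and sum: 3·1 + 2·3 + 2·3 + 5·-2 + 3·-1 + 2·1.

4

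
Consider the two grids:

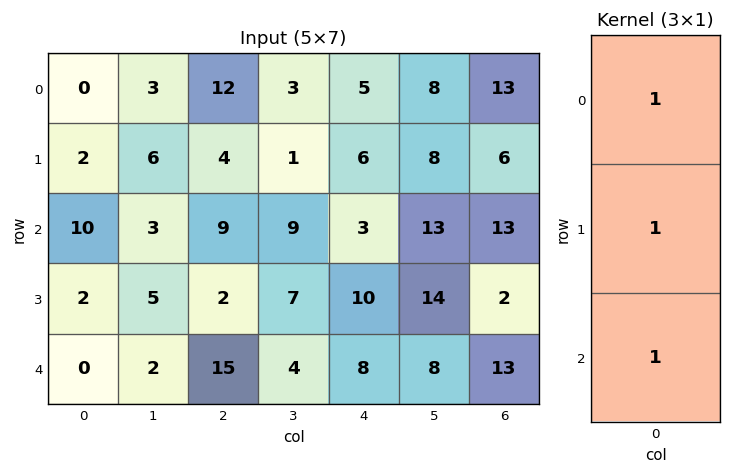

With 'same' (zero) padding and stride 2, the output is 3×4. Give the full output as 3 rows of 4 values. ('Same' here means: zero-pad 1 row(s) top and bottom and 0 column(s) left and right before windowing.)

Output[0,0]: The receptive field on the zero-padded input at this output position is [0 / 0 / 2]. Elementwise product with the kernel and sum: 0·1 + 0·1 + 2·1.
Output[0,1]: The receptive field on the zero-padded input at this output position is [0 / 12 / 4]. Elementwise product with the kernel and sum: 0·1 + 12·1 + 4·1.

2 16 11 19
14 15 19 21
2 17 18 15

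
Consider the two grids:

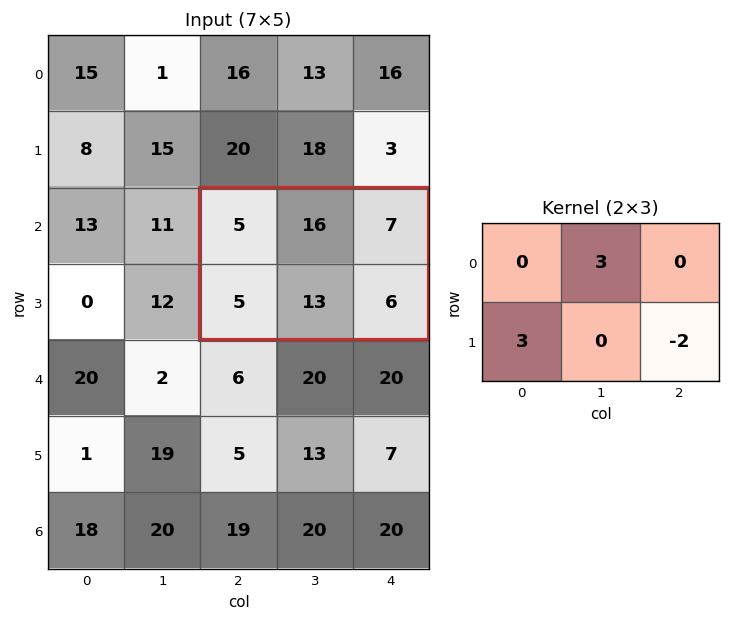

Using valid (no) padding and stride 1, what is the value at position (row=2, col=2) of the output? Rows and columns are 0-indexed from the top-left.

51

The receptive field on the input at this output position is [5 16 7 / 5 13 6]. Elementwise product with the kernel and sum: 16·3 + 5·3 + 6·-2.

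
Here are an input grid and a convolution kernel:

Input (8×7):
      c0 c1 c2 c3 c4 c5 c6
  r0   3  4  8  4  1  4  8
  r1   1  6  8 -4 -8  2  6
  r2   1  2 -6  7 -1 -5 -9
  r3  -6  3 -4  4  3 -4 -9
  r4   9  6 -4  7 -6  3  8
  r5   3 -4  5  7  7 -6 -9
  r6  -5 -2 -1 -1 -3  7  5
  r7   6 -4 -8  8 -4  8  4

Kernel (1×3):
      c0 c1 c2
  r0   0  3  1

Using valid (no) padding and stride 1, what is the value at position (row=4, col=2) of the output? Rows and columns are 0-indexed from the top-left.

15

The receptive field on the input at this output position is [-4 7 -6]. Elementwise product with the kernel and sum: 7·3 + -6·1.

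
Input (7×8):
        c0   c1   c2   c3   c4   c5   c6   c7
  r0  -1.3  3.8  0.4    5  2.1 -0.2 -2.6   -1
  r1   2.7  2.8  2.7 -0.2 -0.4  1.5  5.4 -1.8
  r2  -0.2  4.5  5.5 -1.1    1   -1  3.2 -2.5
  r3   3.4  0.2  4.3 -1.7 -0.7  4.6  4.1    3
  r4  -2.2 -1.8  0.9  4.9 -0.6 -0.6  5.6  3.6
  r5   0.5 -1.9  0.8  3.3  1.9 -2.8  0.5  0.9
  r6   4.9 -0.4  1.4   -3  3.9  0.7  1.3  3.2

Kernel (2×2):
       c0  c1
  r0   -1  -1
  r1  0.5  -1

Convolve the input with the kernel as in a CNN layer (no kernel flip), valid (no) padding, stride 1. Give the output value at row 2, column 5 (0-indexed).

The receptive field on the input at this output position is [-1 3.2 / 4.6 4.1]. Elementwise product with the kernel and sum: -1·-1 + 3.2·-1 + 4.6·0.5 + 4.1·-1.

-4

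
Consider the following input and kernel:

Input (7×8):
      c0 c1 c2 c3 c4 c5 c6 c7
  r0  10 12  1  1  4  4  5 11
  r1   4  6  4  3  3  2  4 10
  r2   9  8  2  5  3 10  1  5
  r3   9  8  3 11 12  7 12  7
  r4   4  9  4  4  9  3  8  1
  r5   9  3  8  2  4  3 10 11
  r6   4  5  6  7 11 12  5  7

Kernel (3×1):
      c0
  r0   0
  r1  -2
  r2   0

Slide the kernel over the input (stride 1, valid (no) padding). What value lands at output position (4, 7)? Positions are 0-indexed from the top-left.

-22

The receptive field on the input at this output position is [1 / 11 / 7]. Elementwise product with the kernel and sum: 11·-2.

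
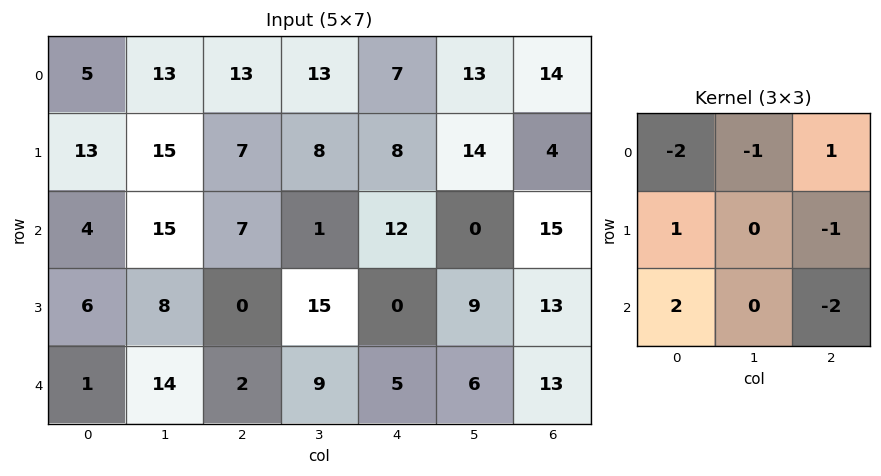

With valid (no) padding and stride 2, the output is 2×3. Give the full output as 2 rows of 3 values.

Output[0,0]: The receptive field on the input at this output position is [5 13 13 / 13 15 7 / 4 15 7]. Elementwise product with the kernel and sum: 5·-2 + 13·-1 + 13·1 + 13·1 + 7·-1 + 4·2 + 7·-2.
Output[0,1]: The receptive field on the input at this output position is [13 13 7 / 7 8 8 / 7 1 12]. Elementwise product with the kernel and sum: 13·-2 + 13·-1 + 7·1 + 7·1 + 8·-1 + 7·2 + 12·-2.

-10 -43 -15
-12 -9 -38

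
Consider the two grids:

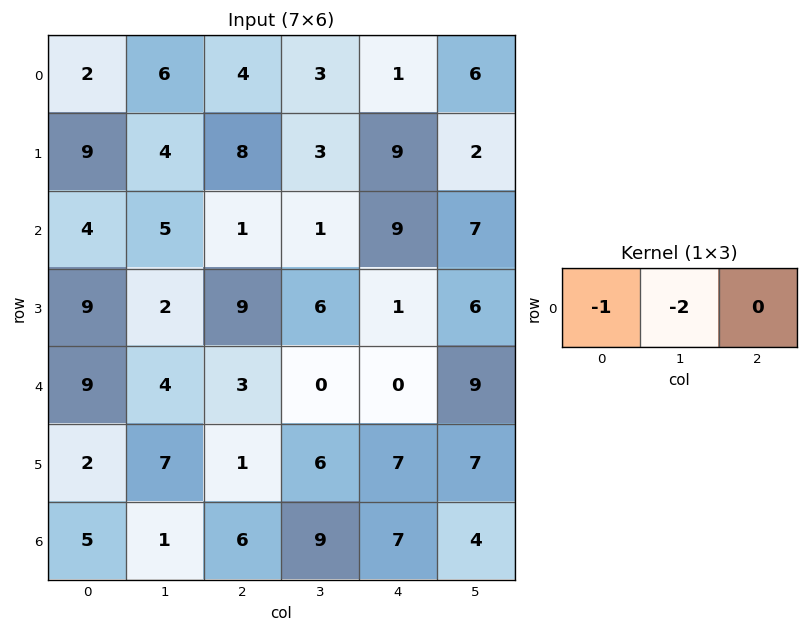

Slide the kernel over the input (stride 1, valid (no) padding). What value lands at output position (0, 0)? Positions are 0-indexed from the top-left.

-14

The receptive field on the input at this output position is [2 6 4]. Elementwise product with the kernel and sum: 2·-1 + 6·-2.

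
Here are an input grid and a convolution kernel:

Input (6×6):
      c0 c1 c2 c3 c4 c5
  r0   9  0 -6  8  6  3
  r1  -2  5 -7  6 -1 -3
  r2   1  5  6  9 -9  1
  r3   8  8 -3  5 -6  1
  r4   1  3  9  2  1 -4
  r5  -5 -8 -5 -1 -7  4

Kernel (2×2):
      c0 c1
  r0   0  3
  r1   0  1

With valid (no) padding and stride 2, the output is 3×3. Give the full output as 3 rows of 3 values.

5 30 6
23 32 4
1 5 -8

Output[0,0]: The receptive field on the input at this output position is [9 0 / -2 5]. Elementwise product with the kernel and sum: 0·3 + 5·1.
Output[0,1]: The receptive field on the input at this output position is [-6 8 / -7 6]. Elementwise product with the kernel and sum: 8·3 + 6·1.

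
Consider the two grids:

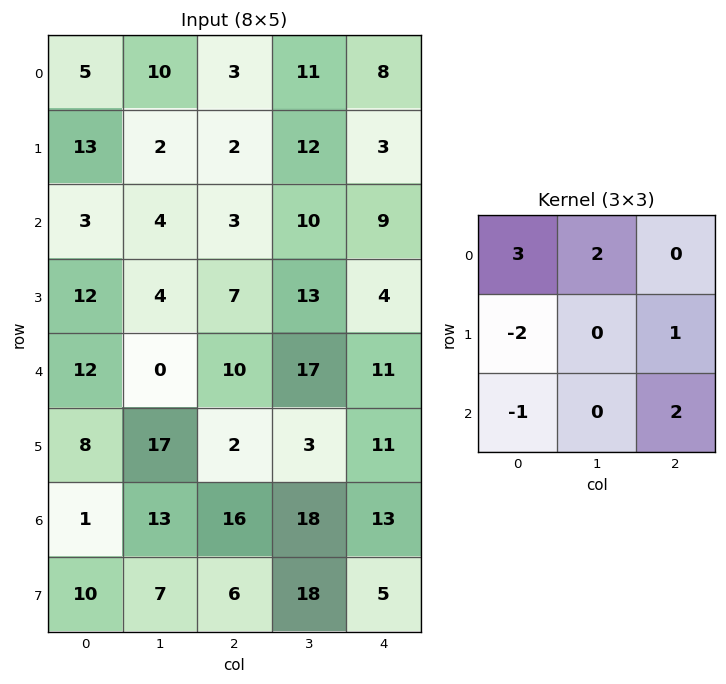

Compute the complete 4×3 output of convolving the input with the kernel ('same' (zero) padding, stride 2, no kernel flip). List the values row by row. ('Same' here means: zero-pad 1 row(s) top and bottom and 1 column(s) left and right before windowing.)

14 13 -34
38 34 9
58 32 10
43 76 -23

Output[0,0]: The receptive field on the zero-padded input at this output position is [0 0 0 / 0 5 10 / 0 13 2]. Elementwise product with the kernel and sum: 0·3 + 0·2 + 0·-2 + 10·1 + 0·-1 + 2·2.
Output[0,1]: The receptive field on the zero-padded input at this output position is [0 0 0 / 10 3 11 / 2 2 12]. Elementwise product with the kernel and sum: 0·3 + 0·2 + 10·-2 + 11·1 + 2·-1 + 12·2.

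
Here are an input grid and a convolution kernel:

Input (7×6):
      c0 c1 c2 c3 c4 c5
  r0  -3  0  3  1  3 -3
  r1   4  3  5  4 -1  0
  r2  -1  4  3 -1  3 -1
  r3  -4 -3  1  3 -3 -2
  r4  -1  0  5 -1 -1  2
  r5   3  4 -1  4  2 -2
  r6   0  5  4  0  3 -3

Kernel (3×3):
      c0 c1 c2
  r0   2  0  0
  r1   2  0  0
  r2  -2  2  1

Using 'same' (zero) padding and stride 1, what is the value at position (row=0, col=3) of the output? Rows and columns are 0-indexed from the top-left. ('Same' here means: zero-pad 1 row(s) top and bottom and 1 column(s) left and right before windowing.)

3

The receptive field on the zero-padded input at this output position is [0 0 0 / 3 1 3 / 5 4 -1]. Elementwise product with the kernel and sum: 0·2 + 3·2 + 5·-2 + 4·2 + -1·1.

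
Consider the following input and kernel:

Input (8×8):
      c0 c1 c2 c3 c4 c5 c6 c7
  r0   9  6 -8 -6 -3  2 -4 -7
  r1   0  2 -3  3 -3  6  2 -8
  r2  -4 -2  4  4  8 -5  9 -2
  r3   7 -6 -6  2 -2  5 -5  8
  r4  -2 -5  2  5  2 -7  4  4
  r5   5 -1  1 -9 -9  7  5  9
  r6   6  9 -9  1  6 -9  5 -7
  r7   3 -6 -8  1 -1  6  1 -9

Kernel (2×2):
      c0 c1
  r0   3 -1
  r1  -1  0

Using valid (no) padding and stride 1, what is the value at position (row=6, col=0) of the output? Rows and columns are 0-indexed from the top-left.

The receptive field on the input at this output position is [6 9 / 3 -6]. Elementwise product with the kernel and sum: 6·3 + 9·-1 + 3·-1.

6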